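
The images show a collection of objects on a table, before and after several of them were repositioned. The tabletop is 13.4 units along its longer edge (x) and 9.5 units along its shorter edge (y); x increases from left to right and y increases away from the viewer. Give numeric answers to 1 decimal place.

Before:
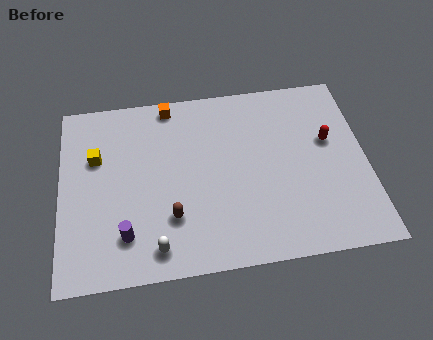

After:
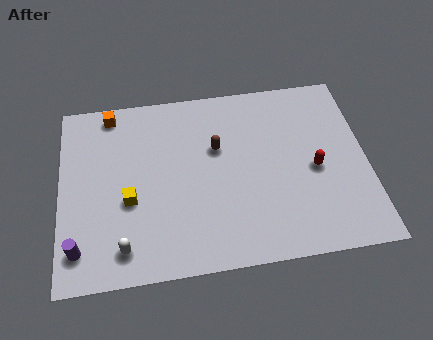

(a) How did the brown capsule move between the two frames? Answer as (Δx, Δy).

(2.1, 3.3)

From the two frames, the brown capsule sits at roughly (4.8, 2.7) before and (6.9, 6.0) after.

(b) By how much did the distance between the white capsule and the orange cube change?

-0.3

The distance was about 7.3 in the first image and 7.0 in the second, so they moved 0.3 units closer together.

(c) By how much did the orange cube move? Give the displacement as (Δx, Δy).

(-2.6, -0.1)

From the two frames, the orange cube sits at roughly (4.9, 8.6) before and (2.3, 8.5) after.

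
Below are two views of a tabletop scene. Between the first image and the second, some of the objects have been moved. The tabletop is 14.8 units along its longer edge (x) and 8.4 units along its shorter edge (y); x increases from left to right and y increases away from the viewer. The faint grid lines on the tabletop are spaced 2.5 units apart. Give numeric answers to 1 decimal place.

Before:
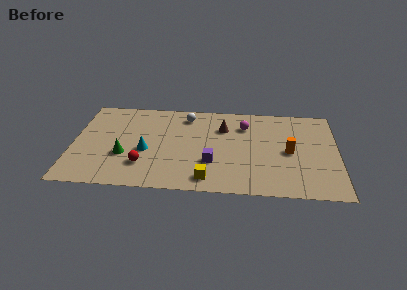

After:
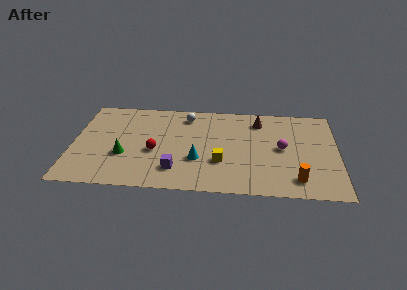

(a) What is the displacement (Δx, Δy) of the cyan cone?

(2.9, -0.6)

The cyan cone was at about (4.1, 3.5) and moved to about (7.0, 2.9).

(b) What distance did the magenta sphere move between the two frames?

2.9

The magenta sphere moved from about (9.6, 6.3) to (11.7, 4.3), a distance of √(2.1² + 2.0²) ≈ 2.9.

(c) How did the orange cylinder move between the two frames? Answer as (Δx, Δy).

(0.4, -2.5)

From the two frames, the orange cylinder sits at roughly (12.1, 4.0) before and (12.5, 1.5) after.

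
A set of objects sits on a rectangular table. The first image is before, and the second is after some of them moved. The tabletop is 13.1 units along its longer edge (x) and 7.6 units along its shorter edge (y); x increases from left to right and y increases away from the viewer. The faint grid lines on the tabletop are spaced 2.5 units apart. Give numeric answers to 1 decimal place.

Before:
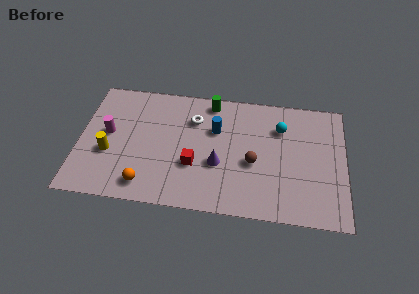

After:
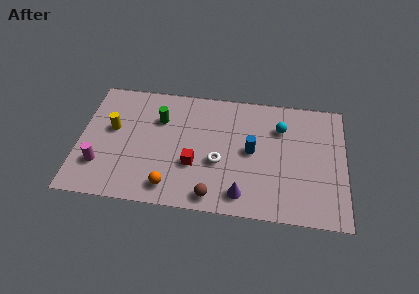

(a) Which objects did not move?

the red cube and the cyan sphere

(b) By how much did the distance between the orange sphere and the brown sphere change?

-3.5

They were about 5.6 units apart before and 2.1 after — 3.5 units closer together.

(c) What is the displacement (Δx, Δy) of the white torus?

(1.3, -2.5)

The white torus was at about (5.6, 5.5) and moved to about (6.9, 3.0).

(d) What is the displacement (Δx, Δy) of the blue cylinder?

(1.8, -1.1)

From the two frames, the blue cylinder sits at roughly (6.7, 5.0) before and (8.5, 3.9) after.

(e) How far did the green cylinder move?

2.9

The green cylinder was near (6.4, 6.7) before and (3.9, 5.3) after, so it travelled √(2.5² + 1.4²) ≈ 2.9 units.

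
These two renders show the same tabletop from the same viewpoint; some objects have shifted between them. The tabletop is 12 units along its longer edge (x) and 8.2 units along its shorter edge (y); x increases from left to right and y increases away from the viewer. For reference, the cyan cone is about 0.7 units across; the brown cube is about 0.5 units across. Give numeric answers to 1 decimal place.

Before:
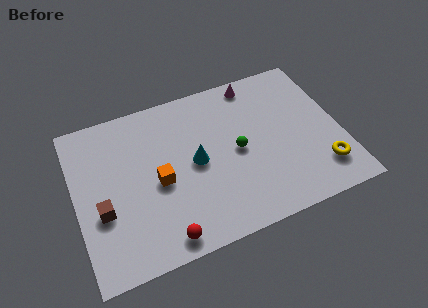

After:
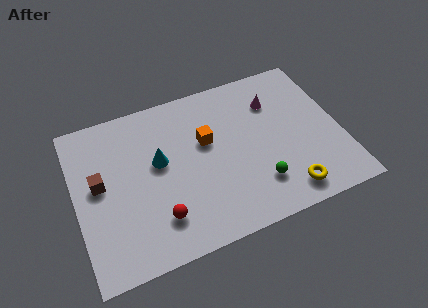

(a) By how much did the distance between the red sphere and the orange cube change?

+1.2

They were about 2.8 units apart before and 4.0 after — 1.2 units further apart.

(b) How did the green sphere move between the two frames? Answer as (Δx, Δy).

(0.7, -2.0)

The green sphere started near (7.3, 4.0) and ended near (8.0, 2.0).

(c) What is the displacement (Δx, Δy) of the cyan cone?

(-1.6, 0.6)

The cyan cone was at about (5.4, 4.1) and moved to about (3.8, 4.7).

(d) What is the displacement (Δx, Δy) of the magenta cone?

(0.7, -1.3)

The magenta cone was at about (8.5, 7.3) and moved to about (9.2, 6.0).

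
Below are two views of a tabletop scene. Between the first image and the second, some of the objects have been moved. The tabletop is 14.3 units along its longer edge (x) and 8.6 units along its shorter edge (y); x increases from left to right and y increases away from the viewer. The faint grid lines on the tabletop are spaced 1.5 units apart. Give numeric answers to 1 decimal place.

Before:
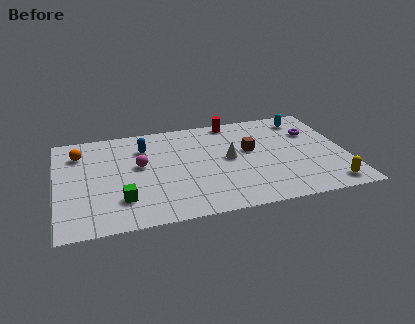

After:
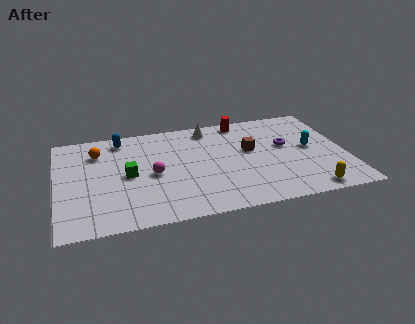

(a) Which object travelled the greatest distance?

the white cone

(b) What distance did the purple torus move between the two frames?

1.7

The purple torus was near (12.8, 5.9) before and (11.4, 5.0) after, so it travelled √(1.4² + 0.9²) ≈ 1.7 units.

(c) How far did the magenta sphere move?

1.1

The magenta sphere was near (4.1, 4.9) before and (4.7, 4.0) after, so it travelled √(0.6² + 0.9²) ≈ 1.1 units.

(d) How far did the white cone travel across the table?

3.0

From (8.5, 4.5) to (7.7, 7.4), the white cone covered √(0.8² + 2.9²) ≈ 3.0 units.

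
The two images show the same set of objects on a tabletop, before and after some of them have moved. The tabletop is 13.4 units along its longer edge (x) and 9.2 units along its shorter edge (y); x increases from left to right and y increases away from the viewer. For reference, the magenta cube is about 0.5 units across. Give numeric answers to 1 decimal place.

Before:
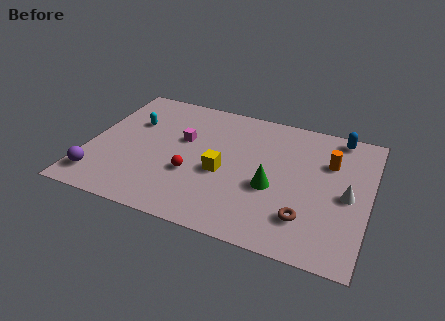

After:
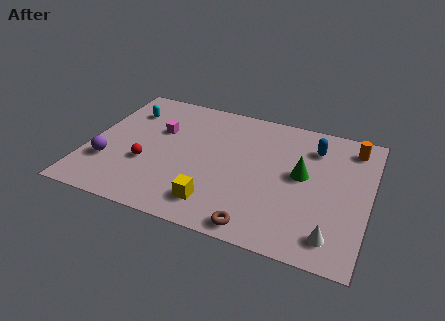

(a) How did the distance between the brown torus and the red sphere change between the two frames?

+0.5

The distance was about 5.6 in the first image and 6.1 in the second, so they moved 0.5 units further apart.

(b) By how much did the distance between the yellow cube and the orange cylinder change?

+3.0

They were about 5.5 units apart before and 8.5 after — 3.0 units further apart.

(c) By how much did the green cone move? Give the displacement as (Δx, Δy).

(1.3, 1.3)

The green cone started near (8.9, 3.7) and ended near (10.2, 5.0).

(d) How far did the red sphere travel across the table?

2.2

The red sphere moved from about (5.1, 3.3) to (2.9, 3.3), a distance of √(2.2² + 0.0²) ≈ 2.2.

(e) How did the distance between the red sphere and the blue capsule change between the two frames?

+0.3

Before: roughly 8.3 units apart; after: 8.6. That's 0.3 units further apart.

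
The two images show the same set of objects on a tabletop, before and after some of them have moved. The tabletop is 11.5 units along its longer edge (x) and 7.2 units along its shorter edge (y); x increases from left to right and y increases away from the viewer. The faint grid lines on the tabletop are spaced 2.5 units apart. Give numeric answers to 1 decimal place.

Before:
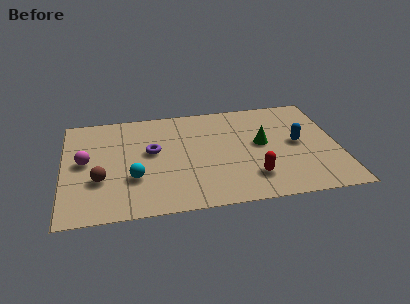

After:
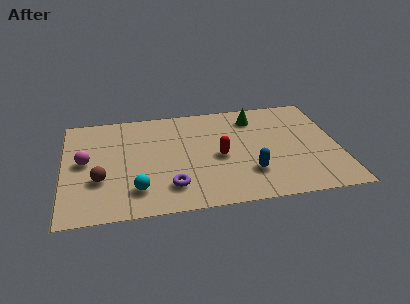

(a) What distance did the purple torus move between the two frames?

2.6

The purple torus moved from about (3.7, 4.1) to (4.4, 1.6), a distance of √(0.7² + 2.5²) ≈ 2.6.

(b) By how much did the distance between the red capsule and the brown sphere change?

-1.3

The distance was about 6.4 in the first image and 5.1 in the second, so they moved 1.3 units closer together.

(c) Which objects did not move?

the brown sphere and the magenta sphere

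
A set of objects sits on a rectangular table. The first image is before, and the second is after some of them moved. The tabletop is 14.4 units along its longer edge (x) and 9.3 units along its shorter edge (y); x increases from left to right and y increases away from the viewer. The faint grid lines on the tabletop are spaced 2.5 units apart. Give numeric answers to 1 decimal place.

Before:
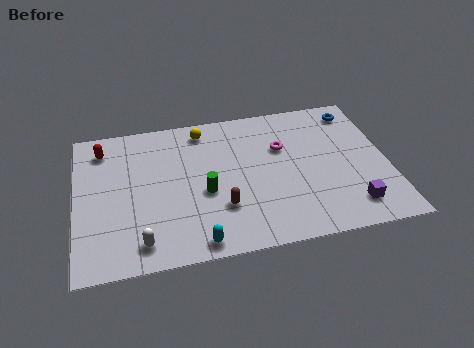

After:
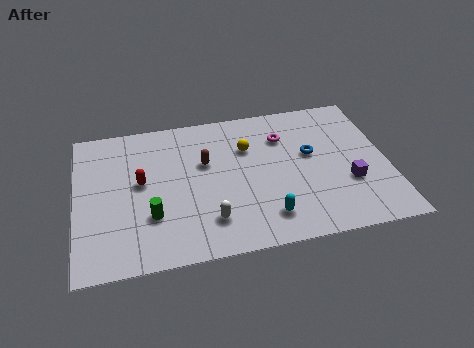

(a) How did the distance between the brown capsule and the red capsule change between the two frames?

-4.1

They were about 7.2 units apart before and 3.1 after — 4.1 units closer together.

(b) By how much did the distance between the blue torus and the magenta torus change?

-2.2

They were about 4.0 units apart before and 1.8 after — 2.2 units closer together.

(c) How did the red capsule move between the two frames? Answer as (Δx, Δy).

(1.7, -2.5)

The red capsule started near (1.3, 7.6) and ended near (3.0, 5.1).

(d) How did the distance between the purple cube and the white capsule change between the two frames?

-3.0

The distance was about 9.6 in the first image and 6.6 in the second, so they moved 3.0 units closer together.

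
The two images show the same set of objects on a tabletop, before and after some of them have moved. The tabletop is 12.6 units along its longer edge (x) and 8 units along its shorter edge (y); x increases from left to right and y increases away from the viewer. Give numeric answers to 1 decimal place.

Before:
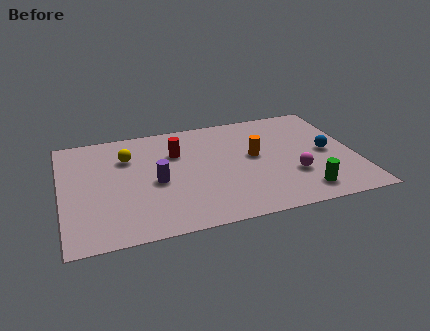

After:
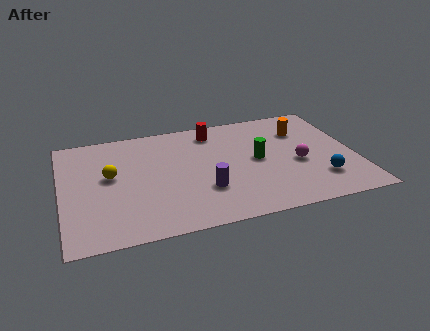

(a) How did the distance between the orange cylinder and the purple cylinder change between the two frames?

+1.2

The distance was about 4.4 in the first image and 5.6 in the second, so they moved 1.2 units further apart.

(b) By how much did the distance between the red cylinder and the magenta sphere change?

-0.9

They were about 5.6 units apart before and 4.7 after — 0.9 units closer together.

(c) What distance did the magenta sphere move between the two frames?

0.9

The magenta sphere moved from about (9.8, 2.6) to (10.1, 3.4), a distance of √(0.3² + 0.8²) ≈ 0.9.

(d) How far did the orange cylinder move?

2.6

The orange cylinder was near (8.3, 4.4) before and (10.5, 5.8) after, so it travelled √(2.2² + 1.4²) ≈ 2.6 units.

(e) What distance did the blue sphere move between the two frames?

2.0

The blue sphere was near (11.4, 3.9) before and (10.9, 2.0) after, so it travelled √(0.5² + 1.9²) ≈ 2.0 units.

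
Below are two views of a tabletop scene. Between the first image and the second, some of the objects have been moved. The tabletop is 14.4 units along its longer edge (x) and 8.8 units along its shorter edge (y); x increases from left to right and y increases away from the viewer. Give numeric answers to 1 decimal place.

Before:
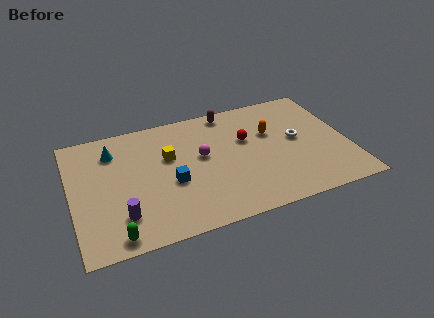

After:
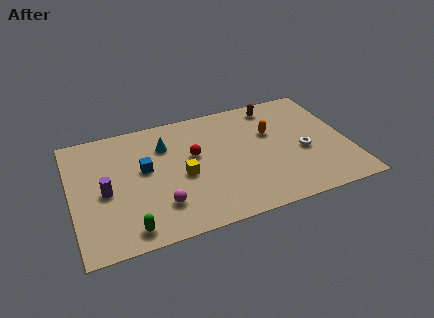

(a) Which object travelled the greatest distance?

the magenta sphere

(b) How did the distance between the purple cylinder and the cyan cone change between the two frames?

-0.6

They were about 4.7 units apart before and 4.1 after — 0.6 units closer together.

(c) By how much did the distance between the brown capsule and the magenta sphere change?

+5.1

They were about 3.4 units apart before and 8.5 after — 5.1 units further apart.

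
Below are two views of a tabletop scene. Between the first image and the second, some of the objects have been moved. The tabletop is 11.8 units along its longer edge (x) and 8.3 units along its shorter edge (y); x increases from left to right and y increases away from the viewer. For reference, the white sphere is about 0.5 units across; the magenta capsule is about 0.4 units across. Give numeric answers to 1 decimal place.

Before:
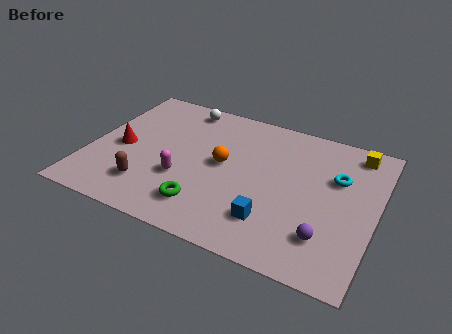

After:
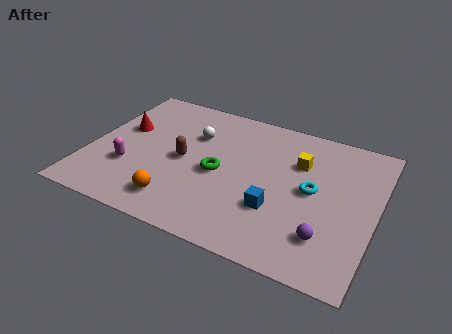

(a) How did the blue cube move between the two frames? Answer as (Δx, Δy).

(0.1, 0.7)

The blue cube was at about (7.8, 2.0) and moved to about (7.9, 2.7).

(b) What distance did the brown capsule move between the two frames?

2.4

From (2.7, 1.9) to (3.9, 4.0), the brown capsule covered √(1.2² + 2.1²) ≈ 2.4 units.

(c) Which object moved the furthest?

the orange sphere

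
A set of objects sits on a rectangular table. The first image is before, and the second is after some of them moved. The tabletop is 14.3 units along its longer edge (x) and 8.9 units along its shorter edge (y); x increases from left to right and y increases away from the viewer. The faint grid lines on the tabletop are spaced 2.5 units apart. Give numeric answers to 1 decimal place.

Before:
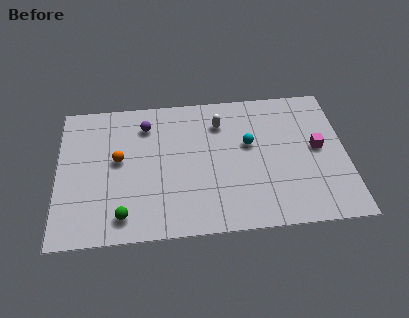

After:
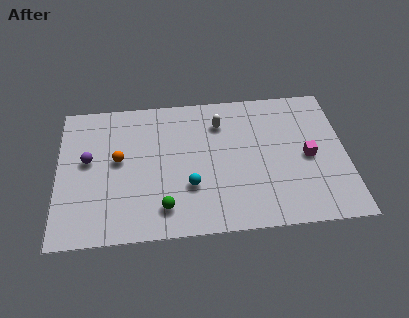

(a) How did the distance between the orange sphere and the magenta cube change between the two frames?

-0.5

Before: roughly 9.9 units apart; after: 9.4. That's 0.5 units closer together.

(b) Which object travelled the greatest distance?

the cyan sphere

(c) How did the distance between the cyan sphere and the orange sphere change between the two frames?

-2.5

The distance was about 6.5 in the first image and 4.0 in the second, so they moved 2.5 units closer together.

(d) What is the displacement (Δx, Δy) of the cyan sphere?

(-3.0, -2.4)

From the two frames, the cyan sphere sits at roughly (9.5, 5.3) before and (6.5, 2.9) after.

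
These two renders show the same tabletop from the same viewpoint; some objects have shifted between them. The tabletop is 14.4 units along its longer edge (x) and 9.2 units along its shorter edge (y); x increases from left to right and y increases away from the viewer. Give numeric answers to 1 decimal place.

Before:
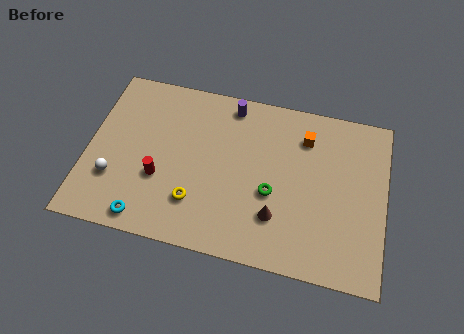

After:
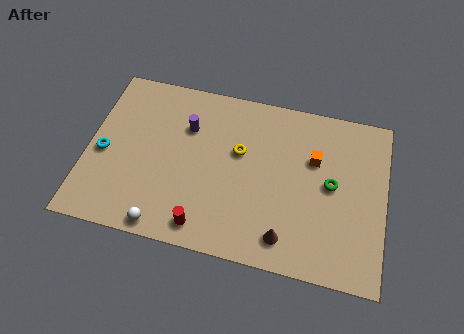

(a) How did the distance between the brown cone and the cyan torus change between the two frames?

+3.0

They were about 6.4 units apart before and 9.4 after — 3.0 units further apart.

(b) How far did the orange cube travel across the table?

1.2

From (10.4, 7.1) to (10.9, 6.0), the orange cube covered √(0.5² + 1.1²) ≈ 1.2 units.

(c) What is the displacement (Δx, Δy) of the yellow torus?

(1.9, 3.2)

The yellow torus was at about (5.4, 2.4) and moved to about (7.3, 5.6).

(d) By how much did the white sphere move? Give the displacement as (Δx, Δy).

(2.6, -2.0)

The white sphere started near (1.4, 2.8) and ended near (4.0, 0.8).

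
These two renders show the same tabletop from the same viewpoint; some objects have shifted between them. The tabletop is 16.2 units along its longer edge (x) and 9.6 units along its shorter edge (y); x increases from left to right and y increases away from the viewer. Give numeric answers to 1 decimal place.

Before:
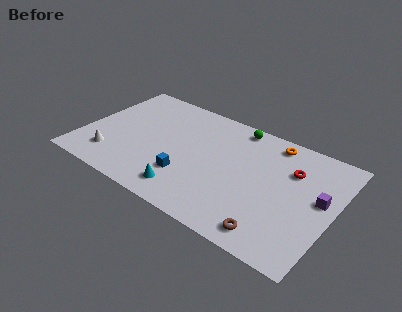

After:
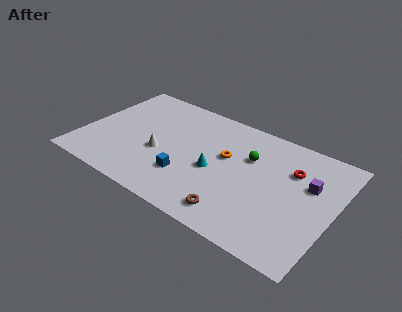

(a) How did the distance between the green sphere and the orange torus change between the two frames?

-0.8

The distance was about 2.4 in the first image and 1.6 in the second, so they moved 0.8 units closer together.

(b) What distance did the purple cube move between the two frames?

1.1

The purple cube was near (15.3, 5.3) before and (14.5, 6.1) after, so it travelled √(0.8² + 0.8²) ≈ 1.1 units.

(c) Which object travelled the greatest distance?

the orange torus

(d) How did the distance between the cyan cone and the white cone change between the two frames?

-1.5

Before: roughly 5.1 units apart; after: 3.6. That's 1.5 units closer together.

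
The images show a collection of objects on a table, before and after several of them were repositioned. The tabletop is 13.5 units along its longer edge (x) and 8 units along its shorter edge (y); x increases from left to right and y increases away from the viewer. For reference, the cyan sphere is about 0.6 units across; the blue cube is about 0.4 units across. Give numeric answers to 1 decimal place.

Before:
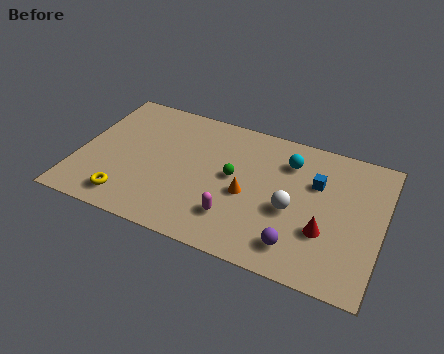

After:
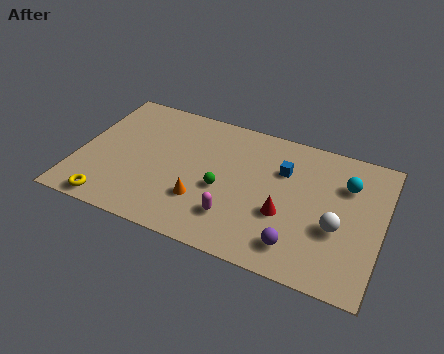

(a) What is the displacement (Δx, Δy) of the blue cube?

(-1.5, 0.2)

The blue cube started near (10.5, 5.3) and ended near (9.0, 5.5).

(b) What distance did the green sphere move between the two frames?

1.0

The green sphere was near (6.9, 4.3) before and (6.5, 3.4) after, so it travelled √(0.4² + 0.9²) ≈ 1.0 units.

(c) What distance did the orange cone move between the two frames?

2.2

The orange cone moved from about (7.6, 3.5) to (5.7, 2.4), a distance of √(1.9² + 1.1²) ≈ 2.2.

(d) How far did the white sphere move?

2.0

The white sphere was near (9.6, 3.4) before and (11.6, 3.1) after, so it travelled √(2.0² + 0.3²) ≈ 2.0 units.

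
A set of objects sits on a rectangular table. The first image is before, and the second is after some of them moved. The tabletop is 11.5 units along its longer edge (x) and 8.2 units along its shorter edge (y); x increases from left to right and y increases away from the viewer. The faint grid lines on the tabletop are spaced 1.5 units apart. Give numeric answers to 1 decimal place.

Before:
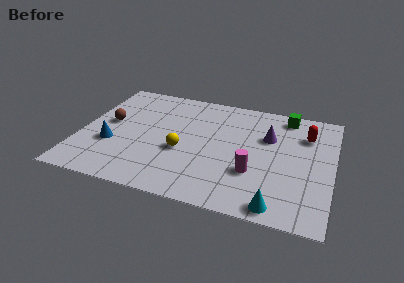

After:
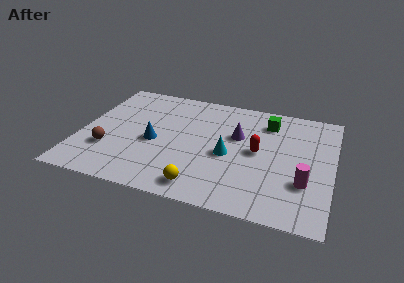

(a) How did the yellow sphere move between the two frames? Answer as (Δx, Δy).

(1.1, -2.2)

The yellow sphere was at about (4.7, 3.3) and moved to about (5.8, 1.1).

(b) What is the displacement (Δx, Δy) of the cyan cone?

(-2.4, 2.8)

From the two frames, the cyan cone sits at roughly (9.2, 0.8) before and (6.8, 3.6) after.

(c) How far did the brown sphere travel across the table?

2.0

The brown sphere was near (1.2, 4.5) before and (1.4, 2.5) after, so it travelled √(0.2² + 2.0²) ≈ 2.0 units.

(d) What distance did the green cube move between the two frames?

1.1

The green cube was near (9.2, 7.2) before and (8.4, 6.5) after, so it travelled √(0.8² + 0.7²) ≈ 1.1 units.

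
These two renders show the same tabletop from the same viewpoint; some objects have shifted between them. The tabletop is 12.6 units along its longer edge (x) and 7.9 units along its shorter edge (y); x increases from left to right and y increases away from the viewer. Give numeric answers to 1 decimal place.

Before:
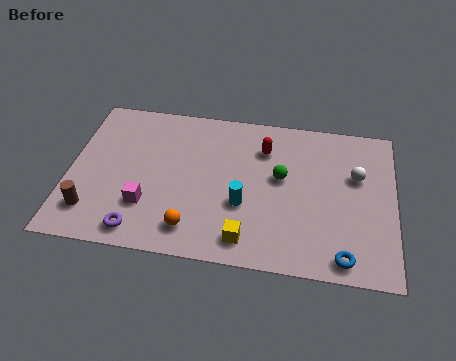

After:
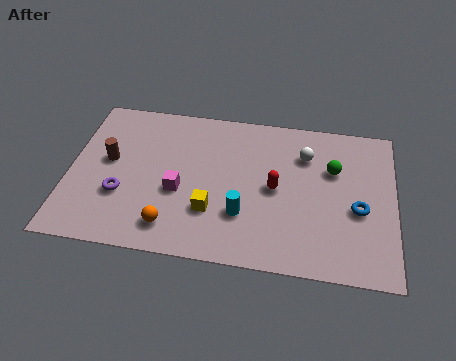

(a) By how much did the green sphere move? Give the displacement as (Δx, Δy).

(2.0, 0.7)

The green sphere started near (8.2, 4.5) and ended near (10.2, 5.2).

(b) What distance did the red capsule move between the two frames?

2.1

The red capsule moved from about (7.5, 5.9) to (8.0, 3.9), a distance of √(0.5² + 2.0²) ≈ 2.1.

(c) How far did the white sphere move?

2.2

From (11.1, 5.0) to (9.1, 5.8), the white sphere covered √(2.0² + 0.8²) ≈ 2.2 units.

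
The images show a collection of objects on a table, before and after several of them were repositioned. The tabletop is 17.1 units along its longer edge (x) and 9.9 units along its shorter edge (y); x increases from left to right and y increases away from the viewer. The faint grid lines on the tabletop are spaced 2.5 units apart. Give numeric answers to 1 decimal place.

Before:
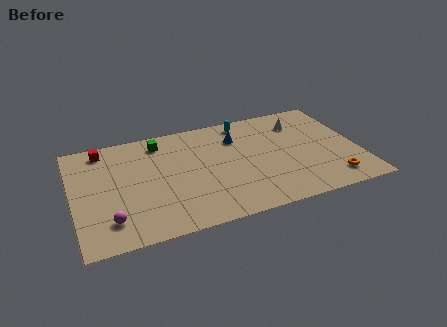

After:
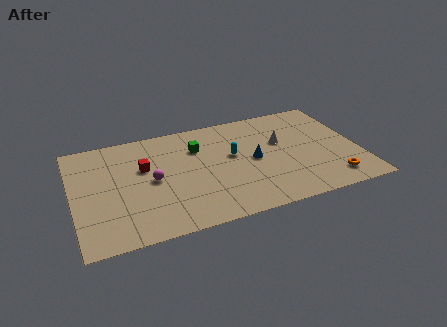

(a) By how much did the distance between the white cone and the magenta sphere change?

-5.1

They were about 13.1 units apart before and 8.0 after — 5.1 units closer together.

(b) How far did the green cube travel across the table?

2.5

From (5.4, 8.3) to (7.6, 7.1), the green cube covered √(2.2² + 1.2²) ≈ 2.5 units.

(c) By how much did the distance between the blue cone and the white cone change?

-1.7

They were about 3.9 units apart before and 2.2 after — 1.7 units closer together.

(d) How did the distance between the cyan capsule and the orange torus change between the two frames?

-1.5

They were about 8.4 units apart before and 6.9 after — 1.5 units closer together.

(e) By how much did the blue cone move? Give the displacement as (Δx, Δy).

(0.8, -2.4)

From the two frames, the blue cone sits at roughly (10.0, 7.3) before and (10.8, 4.9) after.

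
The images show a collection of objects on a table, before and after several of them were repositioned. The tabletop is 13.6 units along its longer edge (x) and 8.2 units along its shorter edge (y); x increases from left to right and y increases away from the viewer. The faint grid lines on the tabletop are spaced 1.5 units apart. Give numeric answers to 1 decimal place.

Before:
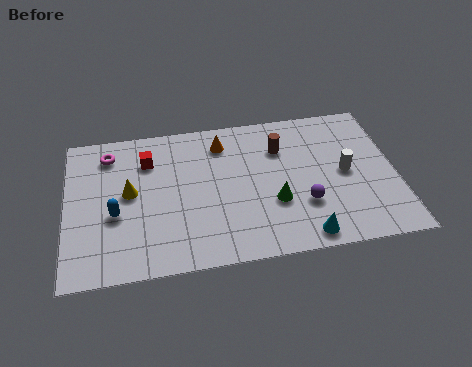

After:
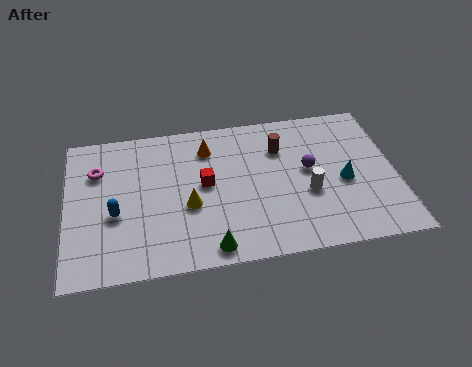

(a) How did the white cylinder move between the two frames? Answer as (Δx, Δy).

(-1.6, -0.9)

From the two frames, the white cylinder sits at roughly (11.5, 4.1) before and (9.9, 3.2) after.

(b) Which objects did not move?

the blue capsule and the brown cylinder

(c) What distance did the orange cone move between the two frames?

0.6

The orange cone moved from about (6.5, 6.6) to (5.9, 6.4), a distance of √(0.6² + 0.2²) ≈ 0.6.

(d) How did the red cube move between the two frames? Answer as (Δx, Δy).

(2.3, -1.7)

The red cube started near (3.4, 6.1) and ended near (5.7, 4.4).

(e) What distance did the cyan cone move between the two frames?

3.2

The cyan cone was near (9.6, 0.9) before and (11.4, 3.6) after, so it travelled √(1.8² + 2.7²) ≈ 3.2 units.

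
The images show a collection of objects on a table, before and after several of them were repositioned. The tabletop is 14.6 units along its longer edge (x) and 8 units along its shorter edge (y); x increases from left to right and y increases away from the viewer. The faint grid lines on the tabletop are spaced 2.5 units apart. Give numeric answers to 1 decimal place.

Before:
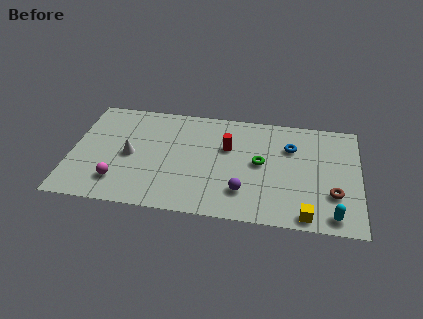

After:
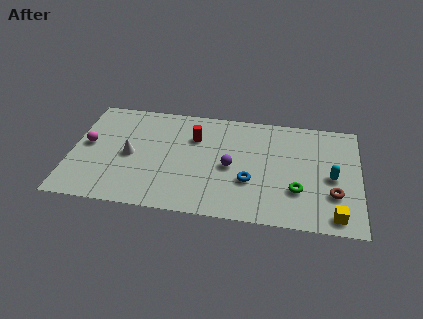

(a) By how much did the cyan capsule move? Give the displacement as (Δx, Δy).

(-0.1, 2.7)

The cyan capsule was at about (13.3, 1.0) and moved to about (13.2, 3.7).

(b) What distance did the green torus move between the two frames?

2.5

From (9.6, 4.2) to (11.5, 2.5), the green torus covered √(1.9² + 1.7²) ≈ 2.5 units.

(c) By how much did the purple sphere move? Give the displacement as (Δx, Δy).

(-0.7, 1.7)

The purple sphere was at about (8.8, 2.0) and moved to about (8.1, 3.7).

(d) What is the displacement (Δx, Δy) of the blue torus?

(-2.0, -2.8)

The blue torus started near (11.1, 5.6) and ended near (9.1, 2.8).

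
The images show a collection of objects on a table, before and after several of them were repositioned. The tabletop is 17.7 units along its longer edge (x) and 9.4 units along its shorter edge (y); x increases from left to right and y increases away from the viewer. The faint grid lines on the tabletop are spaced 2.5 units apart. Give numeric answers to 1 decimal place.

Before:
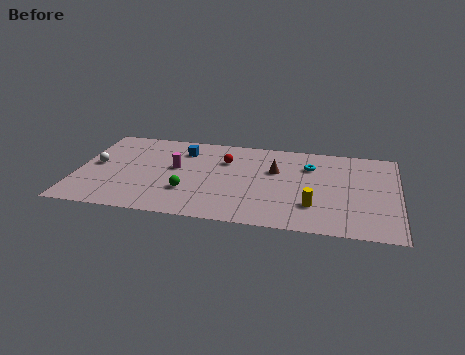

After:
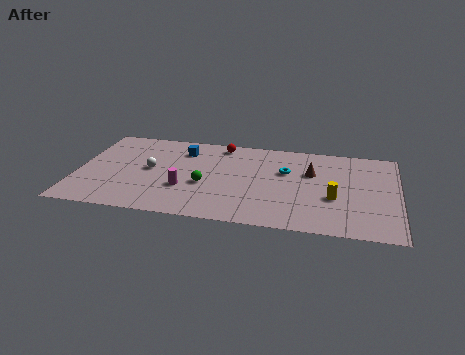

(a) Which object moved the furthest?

the white sphere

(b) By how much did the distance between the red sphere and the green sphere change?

+0.4

Before: roughly 4.2 units apart; after: 4.6. That's 0.4 units further apart.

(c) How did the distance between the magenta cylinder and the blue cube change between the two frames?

+2.1

The distance was about 2.0 in the first image and 4.1 in the second, so they moved 2.1 units further apart.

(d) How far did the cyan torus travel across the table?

1.5

From (12.8, 6.8) to (11.5, 6.0), the cyan torus covered √(1.3² + 0.8²) ≈ 1.5 units.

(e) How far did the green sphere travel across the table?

1.3

From (6.2, 2.9) to (7.1, 3.8), the green sphere covered √(0.9² + 0.9²) ≈ 1.3 units.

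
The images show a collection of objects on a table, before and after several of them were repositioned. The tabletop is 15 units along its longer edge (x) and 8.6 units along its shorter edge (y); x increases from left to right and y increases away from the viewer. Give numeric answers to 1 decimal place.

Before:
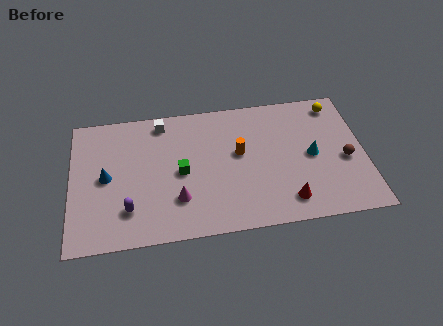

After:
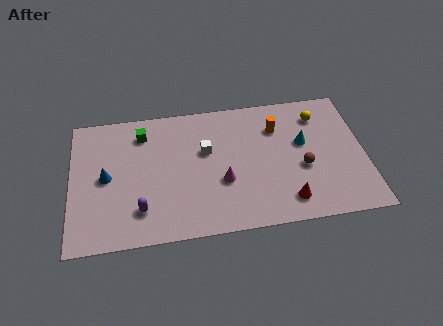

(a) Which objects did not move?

the blue cone and the red cone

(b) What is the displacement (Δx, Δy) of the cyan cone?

(-0.4, 0.9)

The cyan cone started near (12.3, 4.2) and ended near (11.9, 5.1).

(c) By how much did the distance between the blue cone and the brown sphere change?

-2.2

The distance was about 12.2 in the first image and 10.0 in the second, so they moved 2.2 units closer together.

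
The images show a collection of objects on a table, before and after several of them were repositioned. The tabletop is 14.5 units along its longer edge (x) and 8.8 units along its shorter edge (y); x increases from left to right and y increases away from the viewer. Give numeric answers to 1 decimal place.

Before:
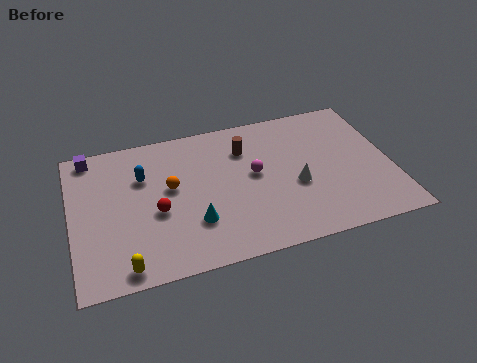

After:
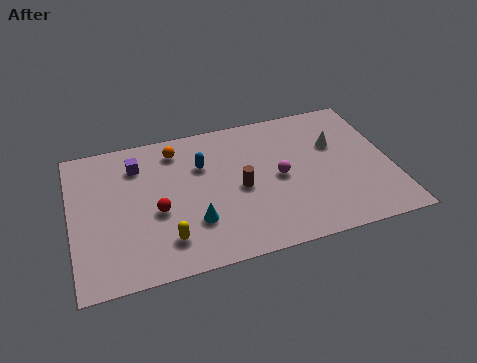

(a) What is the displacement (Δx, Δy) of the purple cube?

(2.1, -1.1)

The purple cube started near (1.0, 7.9) and ended near (3.1, 6.8).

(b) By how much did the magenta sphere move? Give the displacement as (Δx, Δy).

(1.1, -0.5)

From the two frames, the magenta sphere sits at roughly (8.3, 4.8) before and (9.4, 4.3) after.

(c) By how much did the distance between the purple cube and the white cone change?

-1.0

Before: roughly 10.1 units apart; after: 9.1. That's 1.0 units closer together.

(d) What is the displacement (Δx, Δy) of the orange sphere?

(0.4, 2.3)

The orange sphere started near (4.5, 5.0) and ended near (4.9, 7.3).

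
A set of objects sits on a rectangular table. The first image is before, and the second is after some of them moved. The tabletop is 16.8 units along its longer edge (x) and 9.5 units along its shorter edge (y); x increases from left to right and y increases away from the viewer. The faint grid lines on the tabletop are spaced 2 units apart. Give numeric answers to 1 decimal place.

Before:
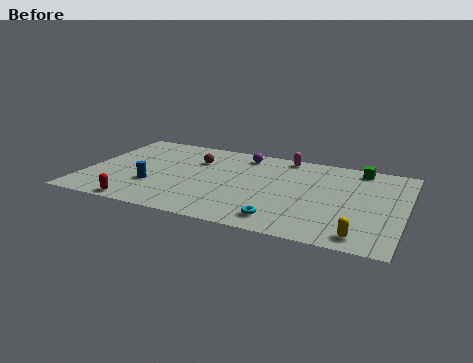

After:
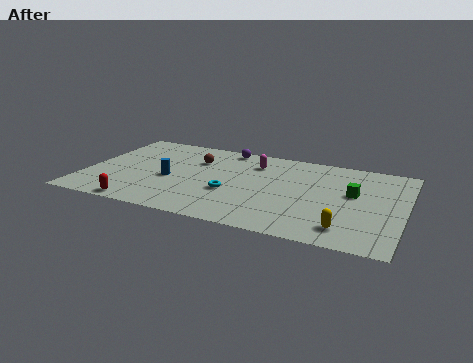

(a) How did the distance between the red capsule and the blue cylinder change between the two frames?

+1.2

The distance was about 2.3 in the first image and 3.5 in the second, so they moved 1.2 units further apart.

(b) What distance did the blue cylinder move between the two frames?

1.3

The blue cylinder moved from about (3.7, 3.1) to (4.5, 4.1), a distance of √(0.8² + 1.0²) ≈ 1.3.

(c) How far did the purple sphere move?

1.1

From (8.0, 8.1) to (7.0, 8.6), the purple sphere covered √(1.0² + 0.5²) ≈ 1.1 units.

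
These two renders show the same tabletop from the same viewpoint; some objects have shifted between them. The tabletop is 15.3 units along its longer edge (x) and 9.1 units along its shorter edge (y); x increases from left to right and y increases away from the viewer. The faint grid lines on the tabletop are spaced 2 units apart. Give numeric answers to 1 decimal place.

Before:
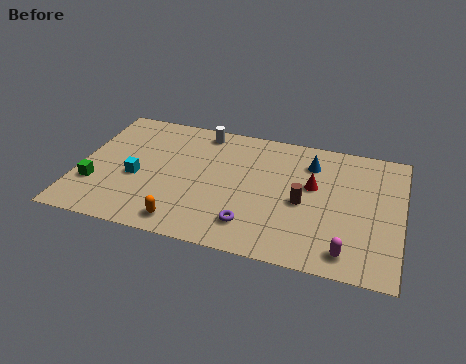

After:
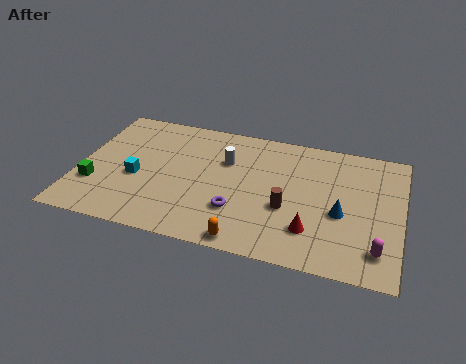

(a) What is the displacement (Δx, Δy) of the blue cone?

(1.6, -3.2)

The blue cone started near (10.9, 7.0) and ended near (12.5, 3.8).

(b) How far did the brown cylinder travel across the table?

0.9

From (10.7, 4.1) to (10.0, 3.5), the brown cylinder covered √(0.7² + 0.6²) ≈ 0.9 units.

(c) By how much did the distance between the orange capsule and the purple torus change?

-1.2

They were about 3.2 units apart before and 2.0 after — 1.2 units closer together.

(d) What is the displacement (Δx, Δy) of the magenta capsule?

(1.4, 0.5)

From the two frames, the magenta capsule sits at roughly (12.9, 1.3) before and (14.3, 1.8) after.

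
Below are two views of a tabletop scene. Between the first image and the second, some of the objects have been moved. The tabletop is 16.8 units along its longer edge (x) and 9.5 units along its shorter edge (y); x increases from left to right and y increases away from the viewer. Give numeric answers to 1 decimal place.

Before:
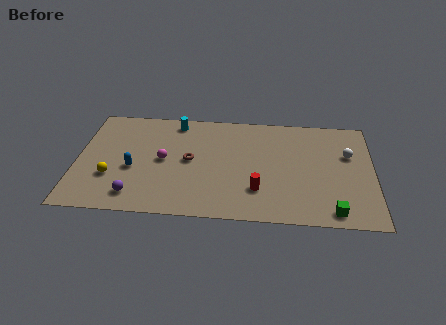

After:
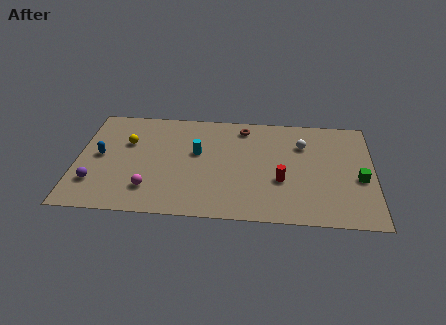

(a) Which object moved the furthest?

the brown torus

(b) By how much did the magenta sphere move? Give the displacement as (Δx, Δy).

(-0.7, -2.6)

From the two frames, the magenta sphere sits at roughly (4.9, 4.8) before and (4.2, 2.2) after.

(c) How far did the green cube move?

3.3

The green cube was near (14.5, 1.1) before and (16.0, 4.0) after, so it travelled √(1.5² + 2.9²) ≈ 3.3 units.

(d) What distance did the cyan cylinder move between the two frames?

3.0

The cyan cylinder was near (5.5, 8.3) before and (6.8, 5.6) after, so it travelled √(1.3² + 2.7²) ≈ 3.0 units.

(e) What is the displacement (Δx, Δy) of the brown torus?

(3.0, 3.2)

The brown torus was at about (6.4, 4.9) and moved to about (9.4, 8.1).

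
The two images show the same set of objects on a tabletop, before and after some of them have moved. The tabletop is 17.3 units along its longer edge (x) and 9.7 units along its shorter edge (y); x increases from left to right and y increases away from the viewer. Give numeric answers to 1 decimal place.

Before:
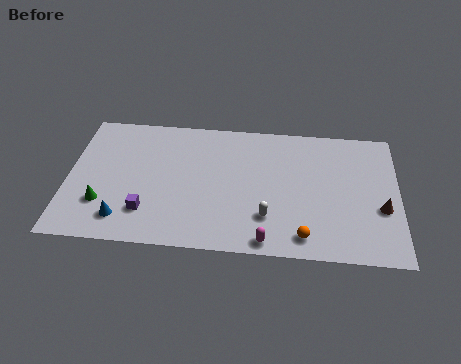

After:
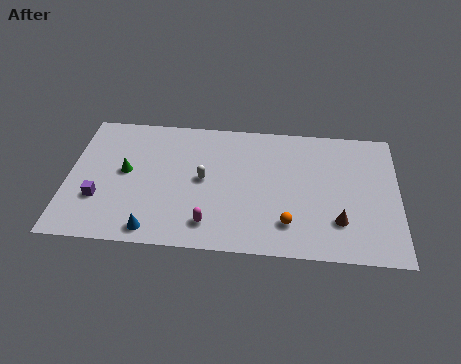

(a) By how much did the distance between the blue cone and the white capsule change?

-2.9

They were about 7.5 units apart before and 4.6 after — 2.9 units closer together.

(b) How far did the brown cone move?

2.5

The brown cone moved from about (16.4, 3.7) to (14.2, 2.6), a distance of √(2.2² + 1.1²) ≈ 2.5.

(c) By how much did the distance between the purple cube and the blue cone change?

+2.2

The distance was about 1.3 in the first image and 3.5 in the second, so they moved 2.2 units further apart.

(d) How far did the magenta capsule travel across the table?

3.1

The magenta capsule was near (10.5, 0.9) before and (7.5, 1.8) after, so it travelled √(3.0² + 0.9²) ≈ 3.1 units.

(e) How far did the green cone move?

2.6

The green cone was near (1.9, 2.8) before and (3.0, 5.2) after, so it travelled √(1.1² + 2.4²) ≈ 2.6 units.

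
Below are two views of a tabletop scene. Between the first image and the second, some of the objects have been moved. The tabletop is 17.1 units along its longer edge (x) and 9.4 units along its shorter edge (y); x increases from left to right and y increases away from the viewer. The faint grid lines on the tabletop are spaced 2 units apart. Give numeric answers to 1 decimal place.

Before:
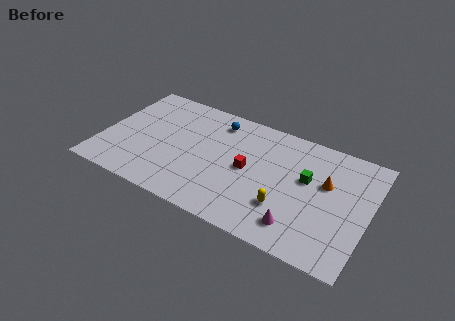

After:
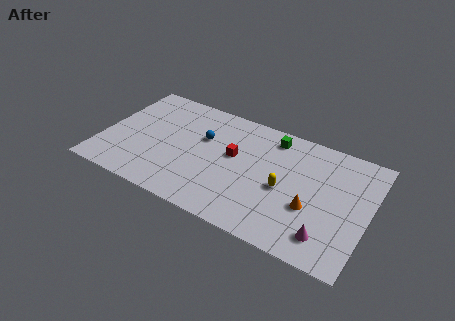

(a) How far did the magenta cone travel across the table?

1.8

The magenta cone was near (13.0, 1.8) before and (14.8, 1.8) after, so it travelled √(1.8² + 0.0²) ≈ 1.8 units.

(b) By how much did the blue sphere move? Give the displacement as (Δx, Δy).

(-0.7, -1.8)

The blue sphere was at about (7.0, 7.8) and moved to about (6.3, 6.0).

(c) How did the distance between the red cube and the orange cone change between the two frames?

+0.5

The distance was about 5.0 in the first image and 5.5 in the second, so they moved 0.5 units further apart.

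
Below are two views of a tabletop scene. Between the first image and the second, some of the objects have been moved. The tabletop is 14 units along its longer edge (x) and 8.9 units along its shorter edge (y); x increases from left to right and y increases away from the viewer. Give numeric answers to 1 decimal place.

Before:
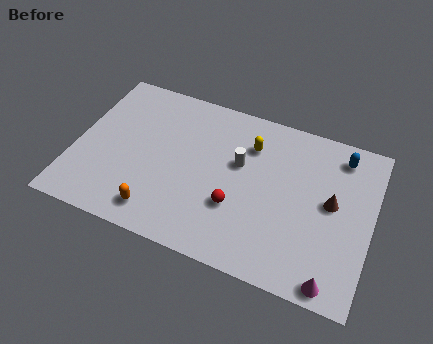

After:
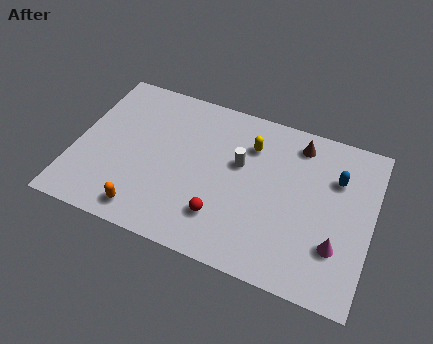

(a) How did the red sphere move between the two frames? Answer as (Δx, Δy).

(-0.6, -0.8)

From the two frames, the red sphere sits at roughly (7.8, 3.0) before and (7.2, 2.2) after.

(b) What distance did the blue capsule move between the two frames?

1.3

The blue capsule moved from about (12.3, 7.5) to (12.2, 6.2), a distance of √(0.1² + 1.3²) ≈ 1.3.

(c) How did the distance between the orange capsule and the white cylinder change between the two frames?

+0.6

They were about 5.2 units apart before and 5.8 after — 0.6 units further apart.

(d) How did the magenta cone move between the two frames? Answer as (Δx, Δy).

(0.0, 1.8)

From the two frames, the magenta cone sits at roughly (12.5, 0.8) before and (12.5, 2.6) after.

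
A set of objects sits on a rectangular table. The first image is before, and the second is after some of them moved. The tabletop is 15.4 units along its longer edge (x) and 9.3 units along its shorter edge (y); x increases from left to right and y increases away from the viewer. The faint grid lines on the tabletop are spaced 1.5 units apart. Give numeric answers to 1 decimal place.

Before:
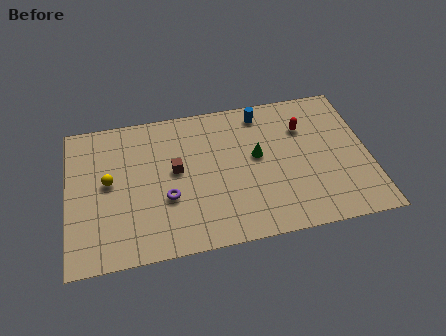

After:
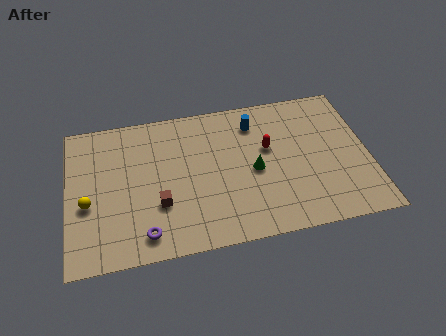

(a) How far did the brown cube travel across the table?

2.2

The brown cube was near (5.5, 5.1) before and (4.6, 3.1) after, so it travelled √(0.9² + 2.0²) ≈ 2.2 units.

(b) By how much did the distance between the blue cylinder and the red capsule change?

-0.6

Before: roughly 2.5 units apart; after: 1.9. That's 0.6 units closer together.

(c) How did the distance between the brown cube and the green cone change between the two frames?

+0.8

Before: roughly 4.2 units apart; after: 5.0. That's 0.8 units further apart.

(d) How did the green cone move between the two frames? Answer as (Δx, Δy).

(-0.2, -0.9)

From the two frames, the green cone sits at roughly (9.7, 5.2) before and (9.5, 4.3) after.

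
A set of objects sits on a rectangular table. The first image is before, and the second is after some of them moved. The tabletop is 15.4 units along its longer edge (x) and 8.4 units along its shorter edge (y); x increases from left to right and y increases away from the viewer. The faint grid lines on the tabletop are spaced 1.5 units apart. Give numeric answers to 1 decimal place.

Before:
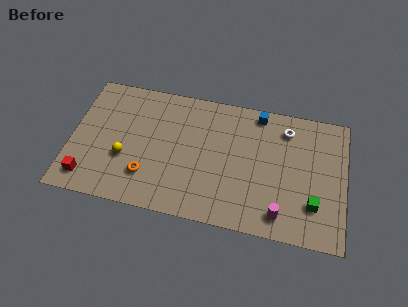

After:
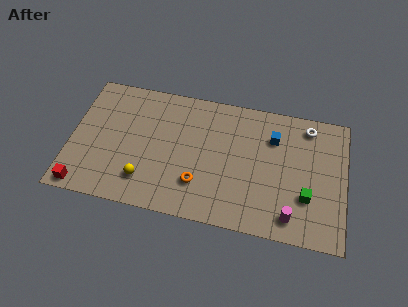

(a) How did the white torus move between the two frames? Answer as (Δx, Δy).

(1.2, 0.4)

The white torus started near (12.0, 6.8) and ended near (13.2, 7.2).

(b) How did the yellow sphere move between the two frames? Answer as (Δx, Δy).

(1.2, -1.2)

From the two frames, the yellow sphere sits at roughly (3.1, 3.1) before and (4.3, 1.9) after.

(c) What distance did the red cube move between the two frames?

0.6

From (1.1, 1.4) to (0.9, 0.8), the red cube covered √(0.2² + 0.6²) ≈ 0.6 units.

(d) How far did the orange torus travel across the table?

2.9

The orange torus was near (4.4, 2.2) before and (7.3, 2.3) after, so it travelled √(2.9² + 0.1²) ≈ 2.9 units.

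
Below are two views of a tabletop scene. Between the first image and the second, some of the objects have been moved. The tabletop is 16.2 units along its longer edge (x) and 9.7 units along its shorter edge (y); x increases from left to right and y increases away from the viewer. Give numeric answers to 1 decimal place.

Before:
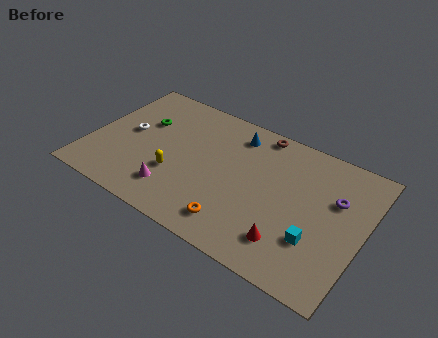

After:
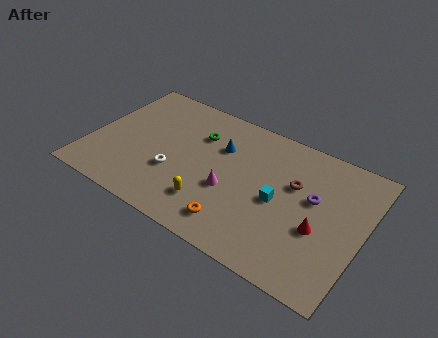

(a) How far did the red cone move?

2.3

From (12.3, 2.1) to (13.8, 3.8), the red cone covered √(1.5² + 1.7²) ≈ 2.3 units.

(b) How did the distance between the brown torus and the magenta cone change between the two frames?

-3.7

The distance was about 7.9 in the first image and 4.2 in the second, so they moved 3.7 units closer together.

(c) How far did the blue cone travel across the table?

1.6

From (8.2, 8.0) to (7.5, 6.6), the blue cone covered √(0.7² + 1.4²) ≈ 1.6 units.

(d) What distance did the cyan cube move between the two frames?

2.8

From (13.7, 3.0) to (11.3, 4.5), the cyan cube covered √(2.4² + 1.5²) ≈ 2.8 units.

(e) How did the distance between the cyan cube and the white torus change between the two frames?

-5.6

They were about 11.8 units apart before and 6.2 after — 5.6 units closer together.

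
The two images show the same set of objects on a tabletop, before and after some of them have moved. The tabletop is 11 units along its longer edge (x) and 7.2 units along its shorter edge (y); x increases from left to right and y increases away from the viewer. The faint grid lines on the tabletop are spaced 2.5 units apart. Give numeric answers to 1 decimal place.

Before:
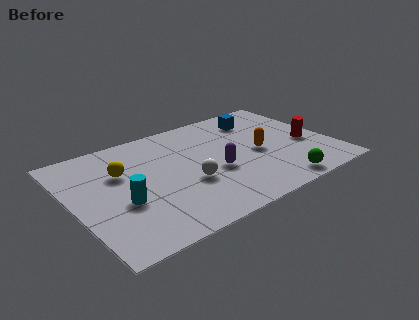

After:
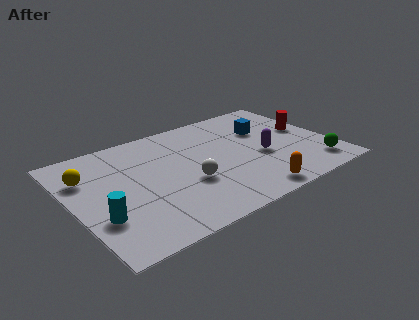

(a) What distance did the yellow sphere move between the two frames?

1.5

From (2.2, 4.7) to (0.8, 5.1), the yellow sphere covered √(1.4² + 0.4²) ≈ 1.5 units.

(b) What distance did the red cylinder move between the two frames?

1.0

From (10.0, 3.0) to (10.2, 4.0), the red cylinder covered √(0.2² + 1.0²) ≈ 1.0 units.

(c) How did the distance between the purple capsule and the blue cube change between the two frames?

-1.9

Before: roughly 3.8 units apart; after: 1.9. That's 1.9 units closer together.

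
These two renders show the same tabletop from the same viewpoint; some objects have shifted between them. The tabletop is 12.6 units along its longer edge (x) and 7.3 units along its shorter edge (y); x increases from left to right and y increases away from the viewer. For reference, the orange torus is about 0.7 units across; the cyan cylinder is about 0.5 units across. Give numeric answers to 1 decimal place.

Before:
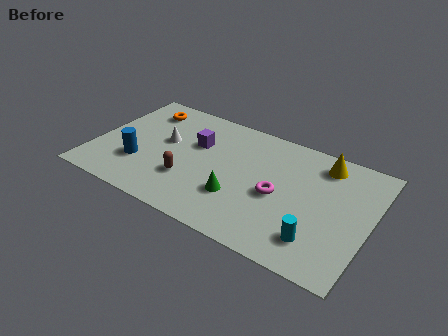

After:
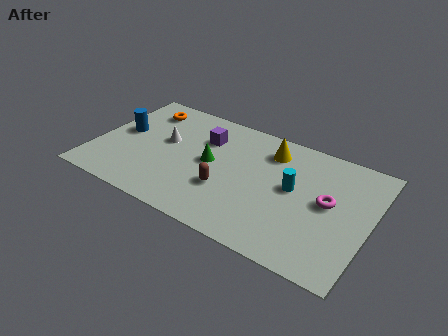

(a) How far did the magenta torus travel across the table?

2.3

From (8.5, 3.3) to (10.7, 3.9), the magenta torus covered √(2.2² + 0.6²) ≈ 2.3 units.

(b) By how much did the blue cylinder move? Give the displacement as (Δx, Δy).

(-1.1, 1.7)

The blue cylinder started near (2.2, 2.3) and ended near (1.1, 4.0).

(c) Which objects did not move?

the orange torus and the white cone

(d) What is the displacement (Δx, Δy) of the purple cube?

(0.3, 0.5)

The purple cube started near (4.5, 4.7) and ended near (4.8, 5.2).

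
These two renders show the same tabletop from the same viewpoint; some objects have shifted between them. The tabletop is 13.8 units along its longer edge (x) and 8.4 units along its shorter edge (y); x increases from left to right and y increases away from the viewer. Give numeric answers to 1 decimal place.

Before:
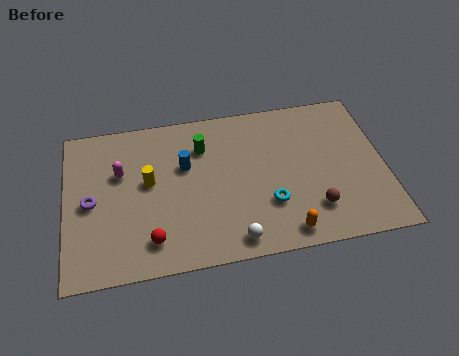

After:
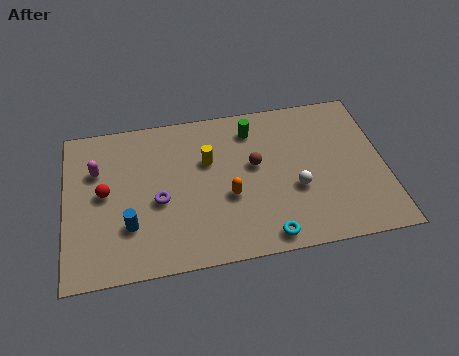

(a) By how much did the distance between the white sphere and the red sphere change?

+4.7

They were about 3.6 units apart before and 8.3 after — 4.7 units further apart.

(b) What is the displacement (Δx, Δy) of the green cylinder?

(2.2, 0.6)

From the two frames, the green cylinder sits at roughly (6.0, 6.2) before and (8.2, 6.8) after.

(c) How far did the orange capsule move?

3.3

The orange capsule was near (9.3, 1.0) before and (7.0, 3.3) after, so it travelled √(2.3² + 2.3²) ≈ 3.3 units.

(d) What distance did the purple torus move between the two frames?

2.9

From (1.1, 4.0) to (4.0, 3.6), the purple torus covered √(2.9² + 0.4²) ≈ 2.9 units.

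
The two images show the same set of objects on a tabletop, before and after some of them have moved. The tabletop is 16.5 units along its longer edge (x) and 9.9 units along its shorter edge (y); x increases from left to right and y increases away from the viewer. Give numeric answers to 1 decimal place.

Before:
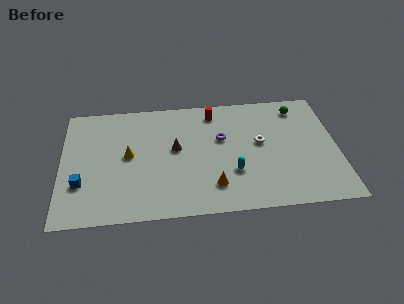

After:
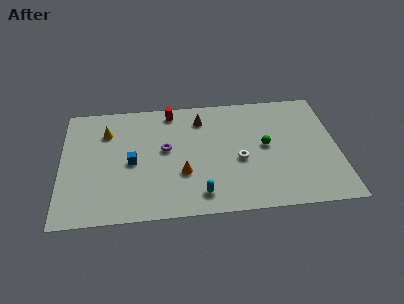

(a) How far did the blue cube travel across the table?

3.4

From (1.2, 3.1) to (4.2, 4.6), the blue cube covered √(3.0² + 1.5²) ≈ 3.4 units.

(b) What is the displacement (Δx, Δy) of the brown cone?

(1.6, 2.4)

The brown cone started near (6.8, 5.5) and ended near (8.4, 7.9).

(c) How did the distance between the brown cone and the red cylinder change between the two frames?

-1.8

Before: roughly 3.8 units apart; after: 2.0. That's 1.8 units closer together.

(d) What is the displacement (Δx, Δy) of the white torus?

(-1.3, -1.3)

The white torus started near (11.9, 5.5) and ended near (10.6, 4.2).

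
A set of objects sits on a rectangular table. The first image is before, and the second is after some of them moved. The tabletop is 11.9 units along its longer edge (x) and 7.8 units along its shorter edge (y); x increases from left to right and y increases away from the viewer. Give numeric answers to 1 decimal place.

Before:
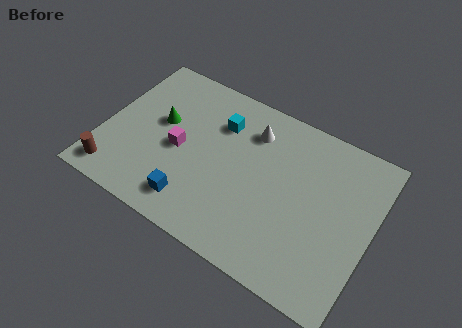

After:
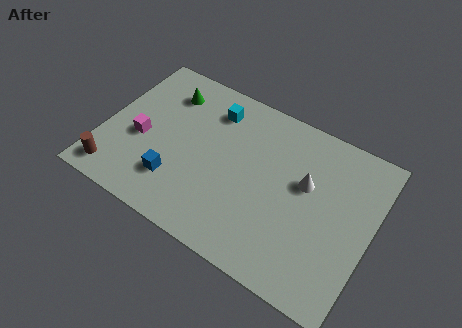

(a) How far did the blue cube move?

1.1

The blue cube moved from about (4.4, 1.4) to (3.5, 2.0), a distance of √(0.9² + 0.6²) ≈ 1.1.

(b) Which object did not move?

the brown cylinder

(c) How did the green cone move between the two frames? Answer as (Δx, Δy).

(0.0, 1.6)

From the two frames, the green cone sits at roughly (2.4, 4.5) before and (2.4, 6.1) after.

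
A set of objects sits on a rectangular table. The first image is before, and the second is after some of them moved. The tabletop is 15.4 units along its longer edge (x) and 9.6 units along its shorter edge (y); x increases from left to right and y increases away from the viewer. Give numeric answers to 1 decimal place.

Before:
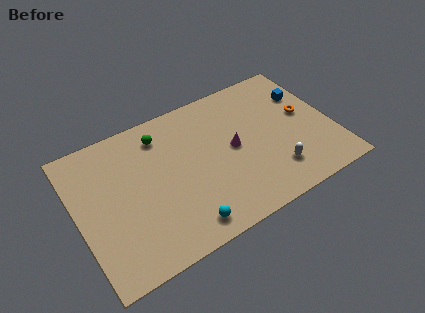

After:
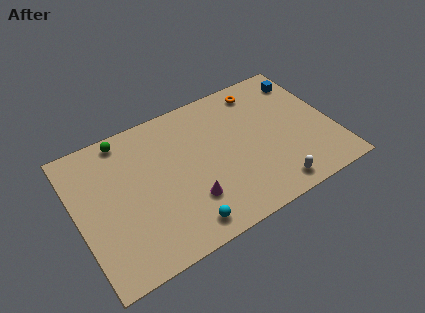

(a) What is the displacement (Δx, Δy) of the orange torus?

(-2.3, 2.9)

From the two frames, the orange torus sits at roughly (13.9, 5.3) before and (11.6, 8.2) after.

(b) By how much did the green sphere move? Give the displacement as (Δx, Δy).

(-2.1, 0.8)

From the two frames, the green sphere sits at roughly (5.4, 7.8) before and (3.3, 8.6) after.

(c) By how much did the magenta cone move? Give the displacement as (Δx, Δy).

(-3.0, -2.2)

The magenta cone was at about (9.4, 4.9) and moved to about (6.4, 2.7).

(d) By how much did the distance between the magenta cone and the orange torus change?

+3.1

The distance was about 4.5 in the first image and 7.6 in the second, so they moved 3.1 units further apart.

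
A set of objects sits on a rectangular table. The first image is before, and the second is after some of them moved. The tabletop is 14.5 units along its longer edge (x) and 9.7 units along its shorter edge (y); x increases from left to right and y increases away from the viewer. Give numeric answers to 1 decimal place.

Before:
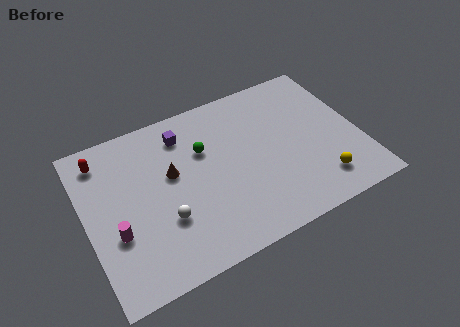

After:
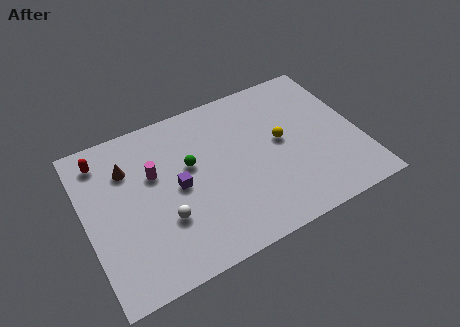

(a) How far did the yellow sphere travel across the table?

3.7

The yellow sphere moved from about (12.0, 1.9) to (10.4, 5.2), a distance of √(1.6² + 3.3²) ≈ 3.7.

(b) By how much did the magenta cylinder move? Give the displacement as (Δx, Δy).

(2.3, 2.6)

The magenta cylinder started near (1.4, 3.5) and ended near (3.7, 6.1).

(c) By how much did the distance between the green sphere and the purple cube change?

-0.4

They were about 1.7 units apart before and 1.3 after — 0.4 units closer together.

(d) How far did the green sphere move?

1.0

From (6.4, 6.4) to (5.6, 5.8), the green sphere covered √(0.8² + 0.6²) ≈ 1.0 units.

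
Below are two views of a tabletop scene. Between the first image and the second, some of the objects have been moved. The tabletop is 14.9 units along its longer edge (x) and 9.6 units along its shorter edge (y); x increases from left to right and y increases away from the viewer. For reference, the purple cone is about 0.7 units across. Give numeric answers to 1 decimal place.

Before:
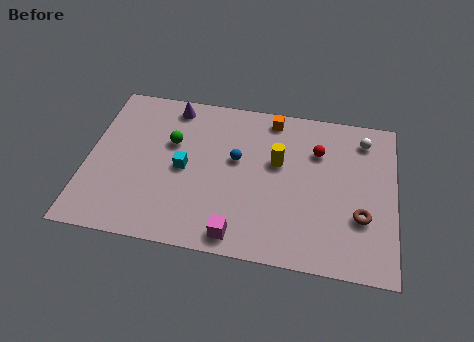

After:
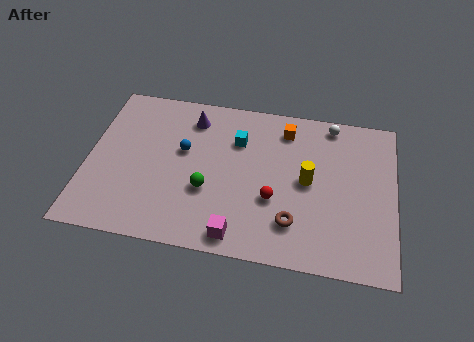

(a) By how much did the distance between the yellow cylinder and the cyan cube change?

-0.7

Before: roughly 4.7 units apart; after: 4.0. That's 0.7 units closer together.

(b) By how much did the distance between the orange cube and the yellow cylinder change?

+0.5

They were about 2.7 units apart before and 3.2 after — 0.5 units further apart.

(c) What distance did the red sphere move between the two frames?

3.9

From (11.1, 6.8) to (9.1, 3.5), the red sphere covered √(2.0² + 3.3²) ≈ 3.9 units.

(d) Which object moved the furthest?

the red sphere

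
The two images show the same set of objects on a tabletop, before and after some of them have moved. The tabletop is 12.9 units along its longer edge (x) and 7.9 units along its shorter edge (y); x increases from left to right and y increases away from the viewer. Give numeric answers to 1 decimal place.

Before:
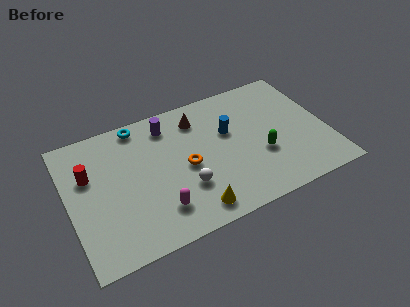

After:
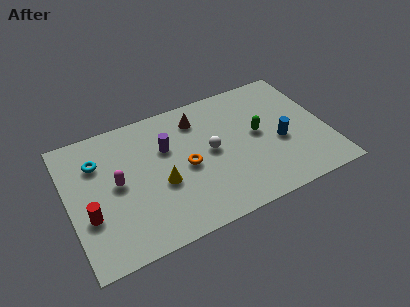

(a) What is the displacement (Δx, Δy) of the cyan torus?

(-2.2, -1.4)

The cyan torus was at about (3.8, 7.1) and moved to about (1.6, 5.7).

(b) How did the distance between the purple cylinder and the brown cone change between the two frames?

+0.5

Before: roughly 1.5 units apart; after: 2.0. That's 0.5 units further apart.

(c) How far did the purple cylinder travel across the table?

1.3

The purple cylinder moved from about (5.2, 6.5) to (5.0, 5.2), a distance of √(0.2² + 1.3²) ≈ 1.3.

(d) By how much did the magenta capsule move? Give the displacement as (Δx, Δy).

(-1.8, 2.3)

From the two frames, the magenta capsule sits at roughly (4.2, 1.8) before and (2.4, 4.1) after.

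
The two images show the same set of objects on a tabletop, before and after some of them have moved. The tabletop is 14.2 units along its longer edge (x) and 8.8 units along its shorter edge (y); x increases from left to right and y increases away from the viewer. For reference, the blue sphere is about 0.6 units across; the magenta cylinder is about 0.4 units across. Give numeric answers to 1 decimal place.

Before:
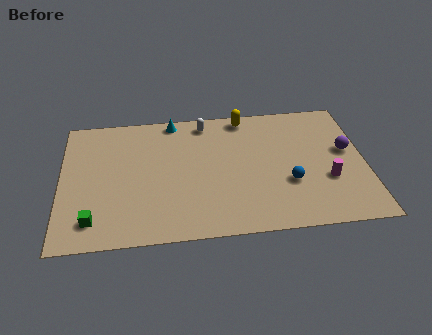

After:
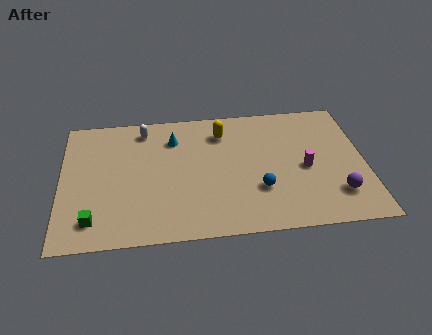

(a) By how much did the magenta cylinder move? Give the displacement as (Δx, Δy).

(-1.0, 0.9)

From the two frames, the magenta cylinder sits at roughly (12.4, 3.1) before and (11.4, 4.0) after.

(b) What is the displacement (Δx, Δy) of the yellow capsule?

(-1.1, -1.0)

The yellow capsule was at about (8.7, 7.9) and moved to about (7.6, 6.9).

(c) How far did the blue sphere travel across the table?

1.4

From (10.6, 3.1) to (9.2, 2.8), the blue sphere covered √(1.4² + 0.3²) ≈ 1.4 units.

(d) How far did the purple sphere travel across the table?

3.0

From (13.4, 5.0) to (12.8, 2.1), the purple sphere covered √(0.6² + 2.9²) ≈ 3.0 units.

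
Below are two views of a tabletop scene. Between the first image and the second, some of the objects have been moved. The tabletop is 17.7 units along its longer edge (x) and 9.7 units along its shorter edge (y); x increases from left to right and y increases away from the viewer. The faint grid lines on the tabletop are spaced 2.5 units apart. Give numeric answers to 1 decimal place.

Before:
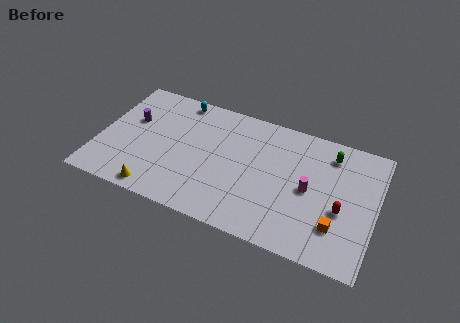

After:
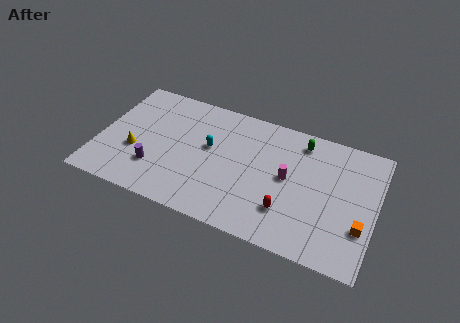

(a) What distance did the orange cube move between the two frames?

1.6

The orange cube was near (15.4, 2.6) before and (16.9, 3.1) after, so it travelled √(1.5² + 0.5²) ≈ 1.6 units.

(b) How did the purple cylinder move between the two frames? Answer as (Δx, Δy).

(1.9, -3.3)

From the two frames, the purple cylinder sits at roughly (1.9, 6.0) before and (3.8, 2.7) after.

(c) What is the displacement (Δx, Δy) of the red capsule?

(-3.3, -1.3)

The red capsule started near (15.6, 3.9) and ended near (12.3, 2.6).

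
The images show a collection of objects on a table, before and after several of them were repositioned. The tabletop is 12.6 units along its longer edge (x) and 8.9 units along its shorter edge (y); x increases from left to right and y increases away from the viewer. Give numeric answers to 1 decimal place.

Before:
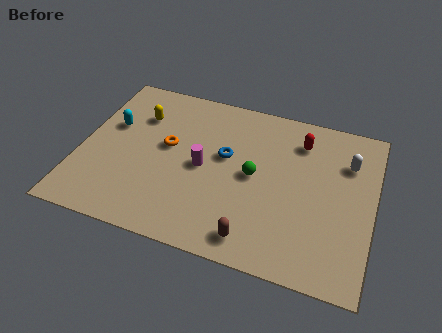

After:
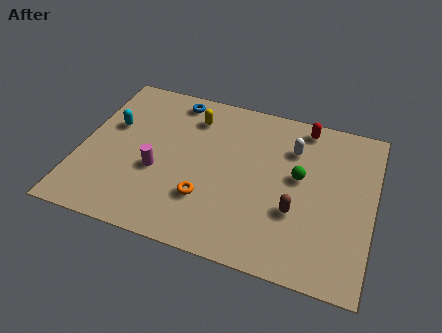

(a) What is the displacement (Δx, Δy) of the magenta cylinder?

(-1.9, -0.8)

The magenta cylinder was at about (5.3, 4.3) and moved to about (3.4, 3.5).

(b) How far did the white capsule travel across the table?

2.4

From (11.4, 6.4) to (9.0, 6.5), the white capsule covered √(2.4² + 0.1²) ≈ 2.4 units.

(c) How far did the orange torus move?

3.1

The orange torus moved from about (3.7, 5.0) to (5.6, 2.6), a distance of √(1.9² + 2.4²) ≈ 3.1.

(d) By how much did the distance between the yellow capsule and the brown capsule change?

-1.4

Before: roughly 7.6 units apart; after: 6.2. That's 1.4 units closer together.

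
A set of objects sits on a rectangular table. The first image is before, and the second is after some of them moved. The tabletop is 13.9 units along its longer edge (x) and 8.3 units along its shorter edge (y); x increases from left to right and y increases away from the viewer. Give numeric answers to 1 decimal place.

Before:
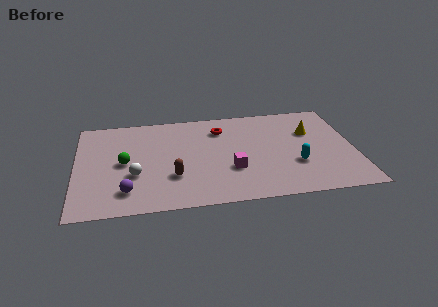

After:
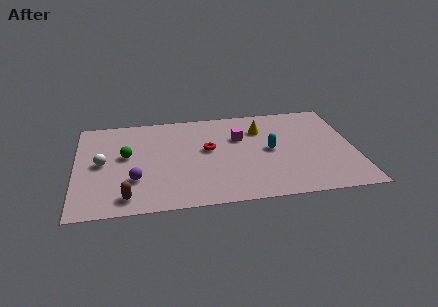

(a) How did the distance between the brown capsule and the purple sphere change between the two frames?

-1.0

They were about 2.5 units apart before and 1.5 after — 1.0 units closer together.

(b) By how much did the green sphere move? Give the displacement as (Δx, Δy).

(0.1, 0.6)

The green sphere was at about (2.4, 4.1) and moved to about (2.5, 4.7).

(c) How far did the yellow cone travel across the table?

2.6

The yellow cone moved from about (11.8, 5.5) to (9.3, 6.1), a distance of √(2.5² + 0.6²) ≈ 2.6.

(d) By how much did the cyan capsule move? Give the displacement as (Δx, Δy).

(-1.2, 1.4)

From the two frames, the cyan capsule sits at roughly (10.9, 2.8) before and (9.7, 4.2) after.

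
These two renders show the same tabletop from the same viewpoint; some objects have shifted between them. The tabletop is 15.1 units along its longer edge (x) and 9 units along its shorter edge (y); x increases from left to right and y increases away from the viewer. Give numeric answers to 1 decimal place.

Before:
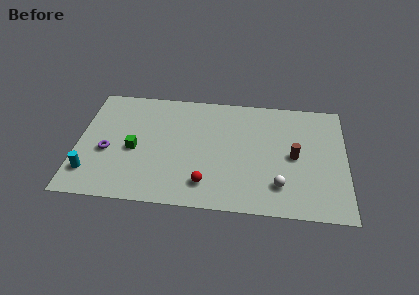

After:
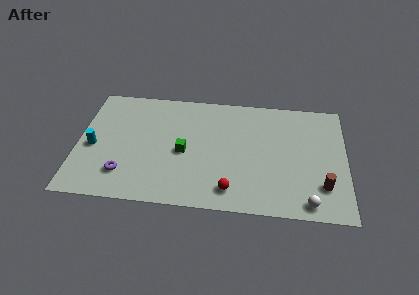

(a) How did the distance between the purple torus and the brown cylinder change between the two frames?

+0.6

The distance was about 10.5 in the first image and 11.1 in the second, so they moved 0.6 units further apart.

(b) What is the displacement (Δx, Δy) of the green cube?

(2.8, 0.1)

From the two frames, the green cube sits at roughly (3.2, 4.0) before and (6.0, 4.1) after.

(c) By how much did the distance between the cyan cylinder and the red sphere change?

+1.7

Before: roughly 6.5 units apart; after: 8.2. That's 1.7 units further apart.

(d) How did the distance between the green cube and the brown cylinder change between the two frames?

-1.0

The distance was about 9.0 in the first image and 8.0 in the second, so they moved 1.0 units closer together.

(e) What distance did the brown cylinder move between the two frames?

2.6

The brown cylinder moved from about (12.2, 4.4) to (13.8, 2.3), a distance of √(1.6² + 2.1²) ≈ 2.6.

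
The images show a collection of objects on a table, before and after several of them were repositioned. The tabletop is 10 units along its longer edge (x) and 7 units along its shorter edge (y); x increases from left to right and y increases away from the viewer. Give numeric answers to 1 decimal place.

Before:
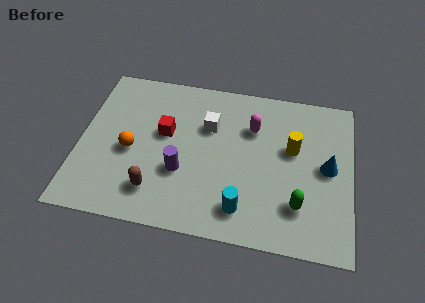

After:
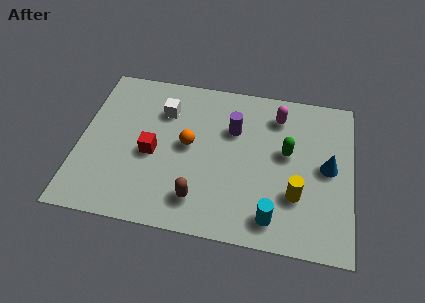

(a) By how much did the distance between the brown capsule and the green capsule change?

-1.2

They were about 5.2 units apart before and 4.0 after — 1.2 units closer together.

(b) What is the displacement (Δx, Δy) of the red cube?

(-0.4, -1.0)

From the two frames, the red cube sits at roughly (3.1, 4.1) before and (2.7, 3.1) after.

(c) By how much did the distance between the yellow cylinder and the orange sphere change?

-1.7

Before: roughly 6.0 units apart; after: 4.3. That's 1.7 units closer together.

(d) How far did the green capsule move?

2.3

The green capsule moved from about (8.1, 1.8) to (7.6, 4.0), a distance of √(0.5² + 2.2²) ≈ 2.3.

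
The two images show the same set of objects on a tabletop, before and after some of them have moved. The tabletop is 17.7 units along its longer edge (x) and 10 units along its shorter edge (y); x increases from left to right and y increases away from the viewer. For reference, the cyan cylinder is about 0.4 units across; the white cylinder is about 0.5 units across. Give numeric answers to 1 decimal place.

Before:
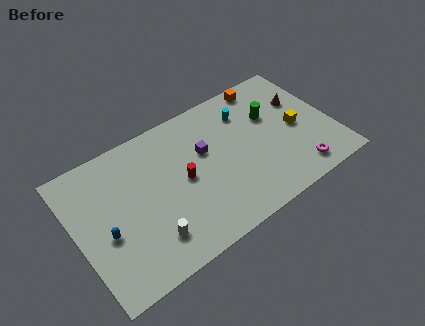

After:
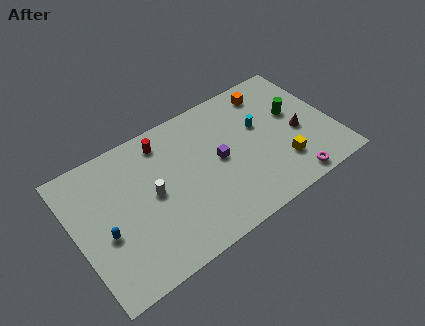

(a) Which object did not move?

the blue capsule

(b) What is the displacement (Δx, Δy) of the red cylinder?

(-0.8, 3.4)

From the two frames, the red cylinder sits at roughly (7.3, 5.0) before and (6.5, 8.4) after.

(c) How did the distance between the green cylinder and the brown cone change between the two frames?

-0.6

They were about 2.2 units apart before and 1.6 after — 0.6 units closer together.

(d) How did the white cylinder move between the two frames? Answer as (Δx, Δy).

(0.7, 2.9)

The white cylinder started near (4.5, 2.2) and ended near (5.2, 5.1).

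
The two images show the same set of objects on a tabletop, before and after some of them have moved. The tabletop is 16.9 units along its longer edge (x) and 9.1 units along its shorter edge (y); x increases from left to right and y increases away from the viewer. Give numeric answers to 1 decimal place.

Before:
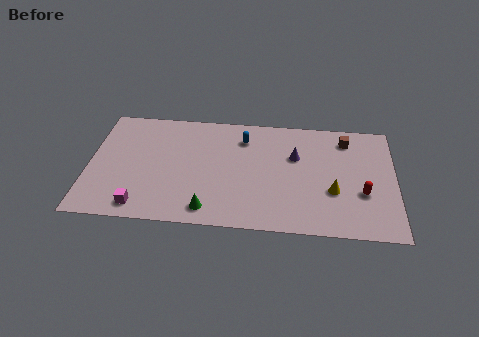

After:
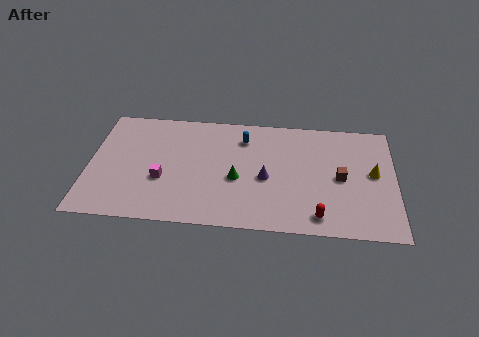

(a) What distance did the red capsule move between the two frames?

3.1

The red capsule moved from about (15.1, 3.3) to (12.7, 1.3), a distance of √(2.4² + 2.0²) ≈ 3.1.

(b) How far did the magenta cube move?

2.5

The magenta cube moved from about (3.0, 1.2) to (4.1, 3.4), a distance of √(1.1² + 2.2²) ≈ 2.5.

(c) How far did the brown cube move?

3.1

The brown cube moved from about (14.2, 7.5) to (13.9, 4.4), a distance of √(0.3² + 3.1²) ≈ 3.1.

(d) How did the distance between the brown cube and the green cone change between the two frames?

-4.0

The distance was about 9.7 in the first image and 5.7 in the second, so they moved 4.0 units closer together.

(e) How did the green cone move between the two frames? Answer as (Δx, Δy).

(1.5, 2.5)

From the two frames, the green cone sits at roughly (6.7, 1.3) before and (8.2, 3.8) after.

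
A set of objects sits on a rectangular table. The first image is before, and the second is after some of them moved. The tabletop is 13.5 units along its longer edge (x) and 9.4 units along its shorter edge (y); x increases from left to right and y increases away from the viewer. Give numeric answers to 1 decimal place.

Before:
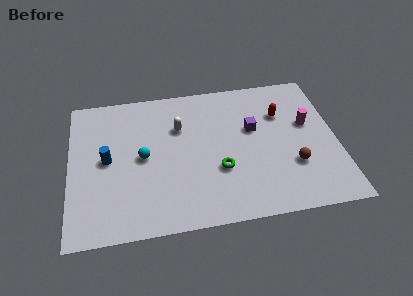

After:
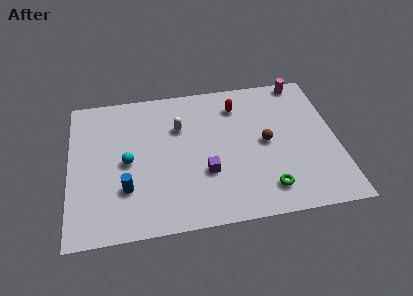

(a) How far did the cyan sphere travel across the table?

0.8

The cyan sphere moved from about (3.7, 4.7) to (2.9, 4.5), a distance of √(0.8² + 0.2²) ≈ 0.8.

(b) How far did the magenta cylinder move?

3.0

From (12.1, 5.6) to (12.0, 8.6), the magenta cylinder covered √(0.1² + 3.0²) ≈ 3.0 units.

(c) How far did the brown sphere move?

2.1

From (11.2, 3.0) to (9.9, 4.7), the brown sphere covered √(1.3² + 1.7²) ≈ 2.1 units.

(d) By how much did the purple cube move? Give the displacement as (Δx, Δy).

(-2.5, -2.5)

The purple cube started near (9.3, 5.7) and ended near (6.8, 3.2).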